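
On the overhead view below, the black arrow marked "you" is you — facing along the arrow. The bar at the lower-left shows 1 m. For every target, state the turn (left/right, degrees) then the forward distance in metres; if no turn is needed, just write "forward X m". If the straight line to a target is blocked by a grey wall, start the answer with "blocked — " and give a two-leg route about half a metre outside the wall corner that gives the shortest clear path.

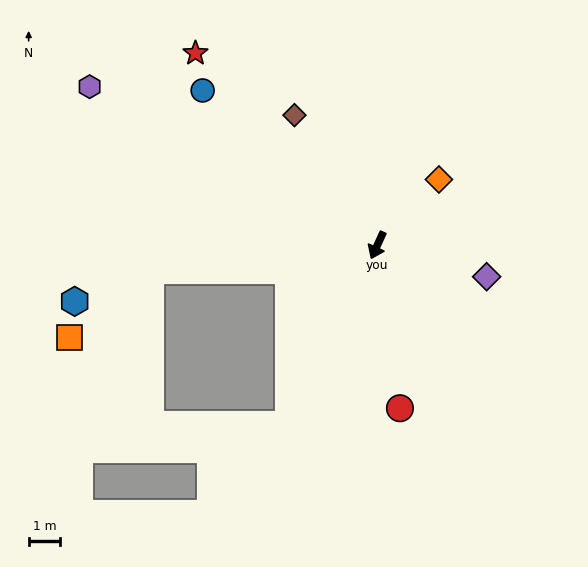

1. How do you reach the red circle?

turn left 32°, forward 5.2 m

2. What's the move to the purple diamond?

turn left 98°, forward 3.6 m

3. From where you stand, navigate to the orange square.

blocked — turn right 59°, forward 7.2 m, then turn left 33°, forward 3.4 m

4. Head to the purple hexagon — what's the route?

turn right 94°, forward 10.4 m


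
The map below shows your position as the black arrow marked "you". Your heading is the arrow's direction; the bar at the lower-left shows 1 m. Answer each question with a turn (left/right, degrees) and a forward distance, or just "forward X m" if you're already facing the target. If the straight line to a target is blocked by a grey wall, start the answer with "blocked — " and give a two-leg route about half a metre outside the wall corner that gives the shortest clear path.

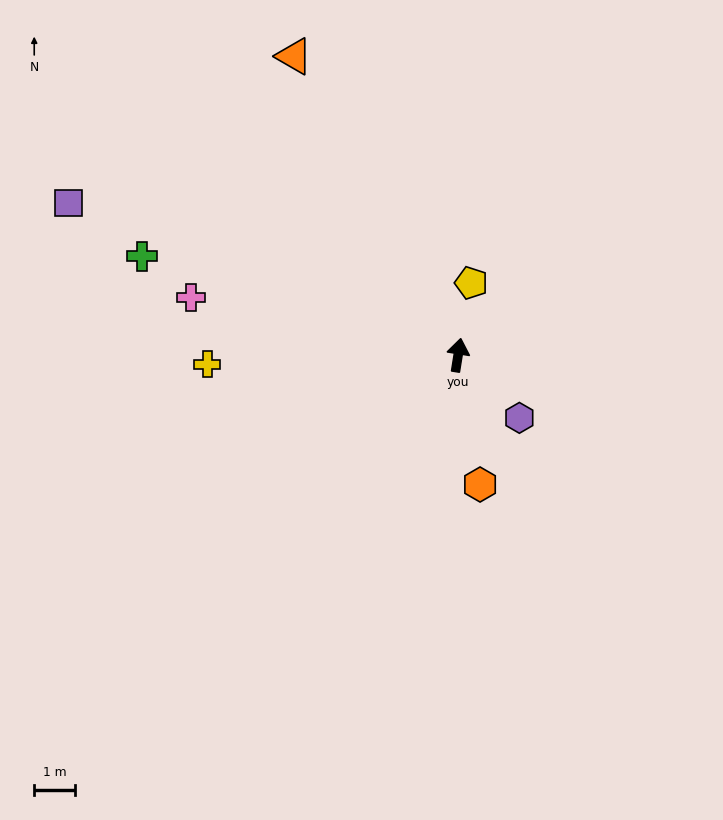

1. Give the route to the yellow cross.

turn left 101°, forward 6.2 m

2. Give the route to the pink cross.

turn left 87°, forward 6.7 m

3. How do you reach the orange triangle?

turn left 38°, forward 8.4 m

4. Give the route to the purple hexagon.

turn right 127°, forward 2.2 m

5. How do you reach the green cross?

turn left 82°, forward 8.1 m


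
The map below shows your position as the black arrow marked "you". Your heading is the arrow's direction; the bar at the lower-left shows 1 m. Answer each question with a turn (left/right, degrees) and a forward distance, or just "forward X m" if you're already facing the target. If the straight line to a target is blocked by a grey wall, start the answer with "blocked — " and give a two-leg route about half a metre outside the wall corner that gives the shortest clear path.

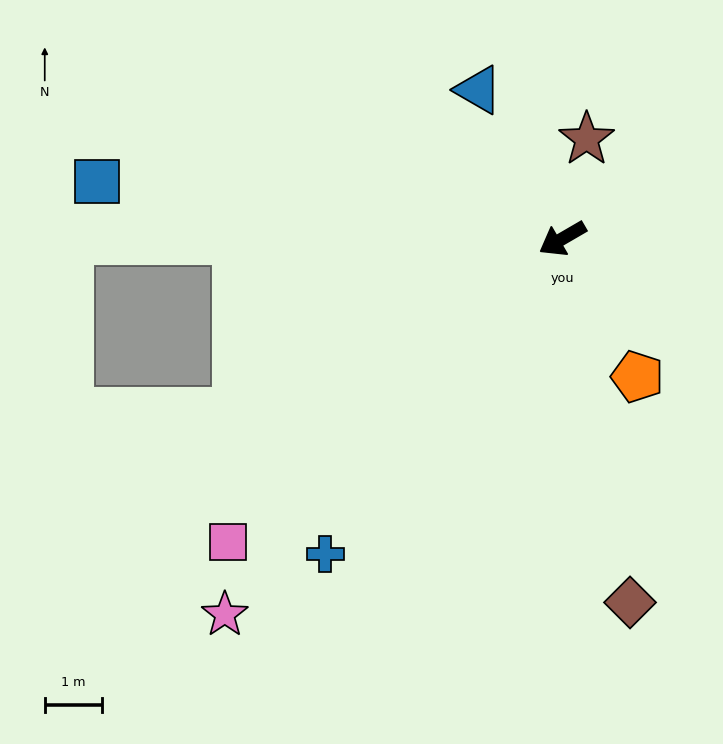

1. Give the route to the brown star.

turn right 134°, forward 1.8 m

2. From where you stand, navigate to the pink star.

turn left 18°, forward 8.8 m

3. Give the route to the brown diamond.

turn left 70°, forward 6.4 m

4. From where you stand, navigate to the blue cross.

turn left 23°, forward 6.9 m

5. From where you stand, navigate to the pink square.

turn left 12°, forward 7.8 m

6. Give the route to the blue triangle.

turn right 91°, forward 3.0 m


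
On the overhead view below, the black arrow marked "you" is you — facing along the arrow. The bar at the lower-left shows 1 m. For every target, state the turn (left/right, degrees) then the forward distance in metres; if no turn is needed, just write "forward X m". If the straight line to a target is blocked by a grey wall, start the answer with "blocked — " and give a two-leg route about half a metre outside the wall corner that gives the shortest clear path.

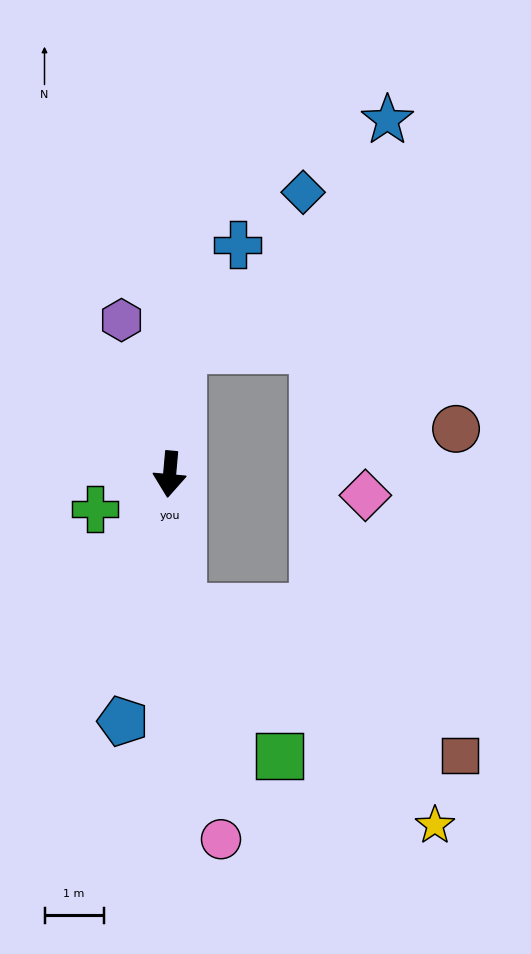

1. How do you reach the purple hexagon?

turn right 158°, forward 2.7 m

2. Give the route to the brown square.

blocked — turn left 10°, forward 2.3 m, then turn left 57°, forward 5.3 m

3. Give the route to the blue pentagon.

turn right 6°, forward 4.2 m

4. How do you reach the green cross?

turn right 60°, forward 1.4 m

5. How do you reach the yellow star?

blocked — turn left 10°, forward 2.3 m, then turn left 45°, forward 5.6 m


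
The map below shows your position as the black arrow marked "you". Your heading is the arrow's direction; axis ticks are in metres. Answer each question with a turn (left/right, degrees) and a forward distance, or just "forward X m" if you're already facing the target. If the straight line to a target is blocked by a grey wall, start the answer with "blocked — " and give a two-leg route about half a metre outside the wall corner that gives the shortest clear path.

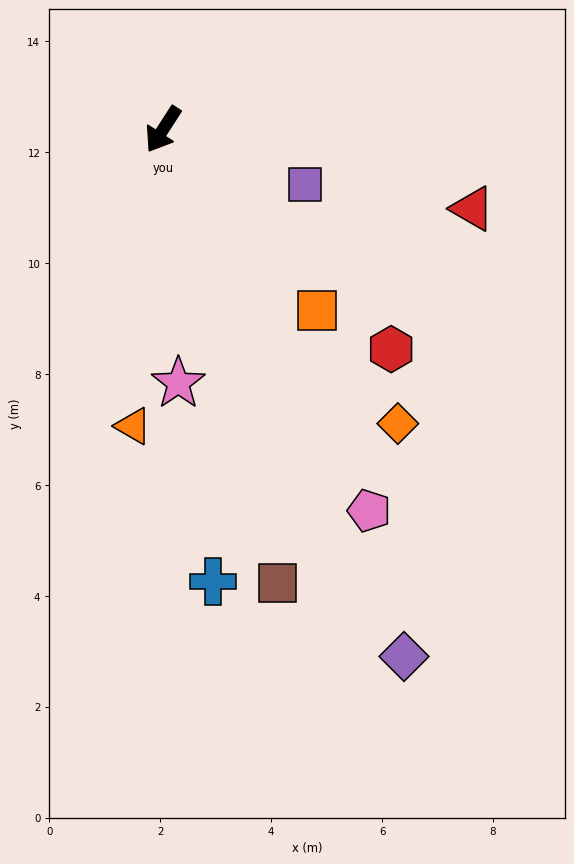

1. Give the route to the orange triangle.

turn left 27°, forward 5.4 m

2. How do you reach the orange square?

turn left 73°, forward 4.3 m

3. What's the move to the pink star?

turn left 36°, forward 4.6 m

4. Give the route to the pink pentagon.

turn left 61°, forward 7.8 m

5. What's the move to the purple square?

turn left 102°, forward 2.7 m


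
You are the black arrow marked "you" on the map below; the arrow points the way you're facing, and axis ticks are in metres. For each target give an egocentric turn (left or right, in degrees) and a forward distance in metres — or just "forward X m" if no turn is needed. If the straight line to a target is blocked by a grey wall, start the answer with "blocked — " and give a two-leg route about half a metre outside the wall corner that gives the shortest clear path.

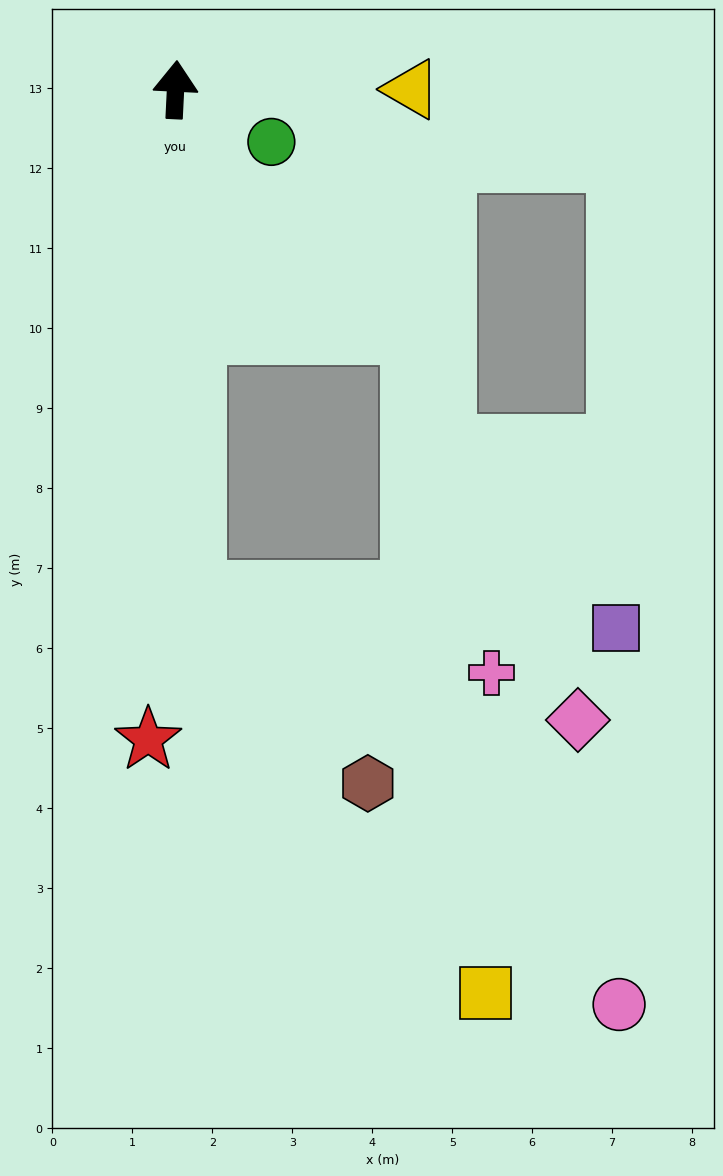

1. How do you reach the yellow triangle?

turn right 87°, forward 2.9 m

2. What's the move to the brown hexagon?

blocked — turn right 175°, forward 6.3 m, then turn left 41°, forward 3.2 m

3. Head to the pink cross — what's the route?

blocked — turn right 175°, forward 6.3 m, then turn left 73°, forward 3.9 m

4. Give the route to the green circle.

turn right 116°, forward 1.4 m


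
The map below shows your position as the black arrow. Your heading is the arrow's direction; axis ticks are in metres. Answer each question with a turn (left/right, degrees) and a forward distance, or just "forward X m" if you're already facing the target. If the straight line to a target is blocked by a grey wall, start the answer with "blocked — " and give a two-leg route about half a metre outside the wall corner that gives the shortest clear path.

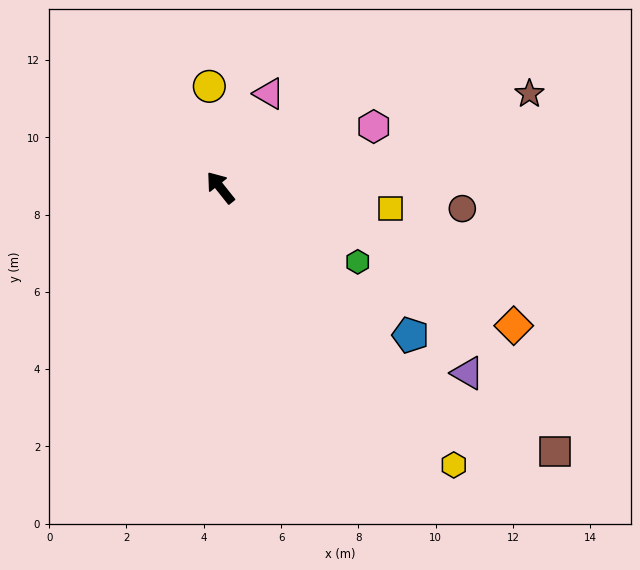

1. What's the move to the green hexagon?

turn right 157°, forward 4.0 m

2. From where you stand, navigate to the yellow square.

turn right 136°, forward 4.4 m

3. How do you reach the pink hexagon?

turn right 107°, forward 4.3 m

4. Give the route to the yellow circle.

turn right 32°, forward 2.6 m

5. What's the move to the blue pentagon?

turn right 166°, forward 6.2 m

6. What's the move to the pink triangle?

turn right 66°, forward 2.7 m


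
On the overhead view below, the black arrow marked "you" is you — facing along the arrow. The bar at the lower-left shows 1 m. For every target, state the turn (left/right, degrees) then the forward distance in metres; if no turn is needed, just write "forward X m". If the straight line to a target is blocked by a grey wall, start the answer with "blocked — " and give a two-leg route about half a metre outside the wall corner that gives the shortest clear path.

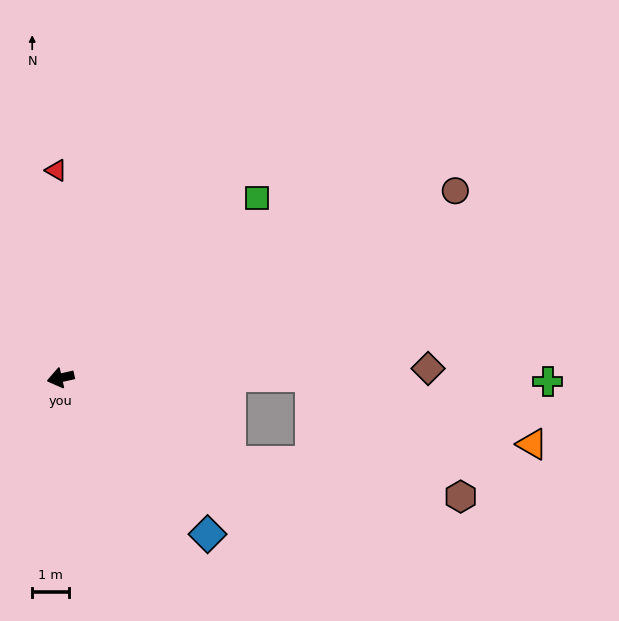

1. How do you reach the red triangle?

turn right 102°, forward 5.7 m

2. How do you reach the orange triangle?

blocked — turn left 167°, forward 6.8 m, then turn right 17°, forward 6.3 m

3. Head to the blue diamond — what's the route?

turn left 120°, forward 5.9 m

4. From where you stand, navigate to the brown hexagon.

blocked — turn left 141°, forward 5.2 m, then turn left 17°, forward 6.4 m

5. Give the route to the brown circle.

turn right 167°, forward 11.9 m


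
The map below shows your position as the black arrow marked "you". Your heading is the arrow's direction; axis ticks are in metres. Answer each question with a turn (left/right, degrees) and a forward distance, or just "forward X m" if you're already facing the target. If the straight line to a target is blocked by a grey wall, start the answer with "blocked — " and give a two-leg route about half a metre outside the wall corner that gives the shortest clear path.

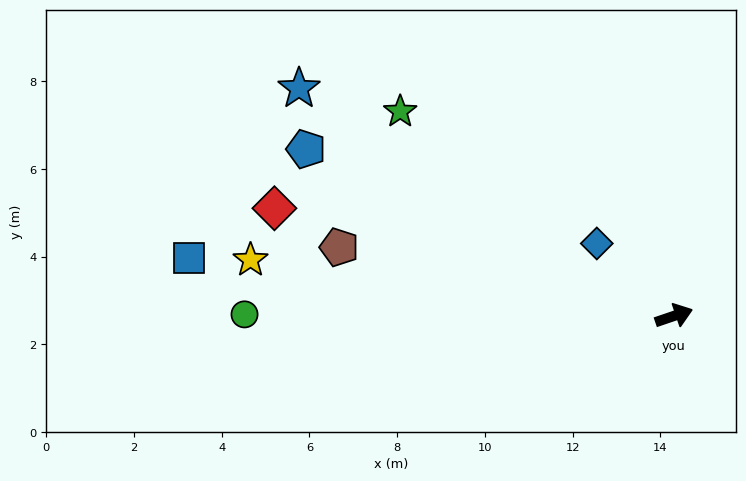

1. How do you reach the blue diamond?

turn left 118°, forward 2.4 m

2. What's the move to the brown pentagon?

turn left 150°, forward 7.8 m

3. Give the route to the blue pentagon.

turn left 137°, forward 9.2 m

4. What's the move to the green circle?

turn left 161°, forward 9.8 m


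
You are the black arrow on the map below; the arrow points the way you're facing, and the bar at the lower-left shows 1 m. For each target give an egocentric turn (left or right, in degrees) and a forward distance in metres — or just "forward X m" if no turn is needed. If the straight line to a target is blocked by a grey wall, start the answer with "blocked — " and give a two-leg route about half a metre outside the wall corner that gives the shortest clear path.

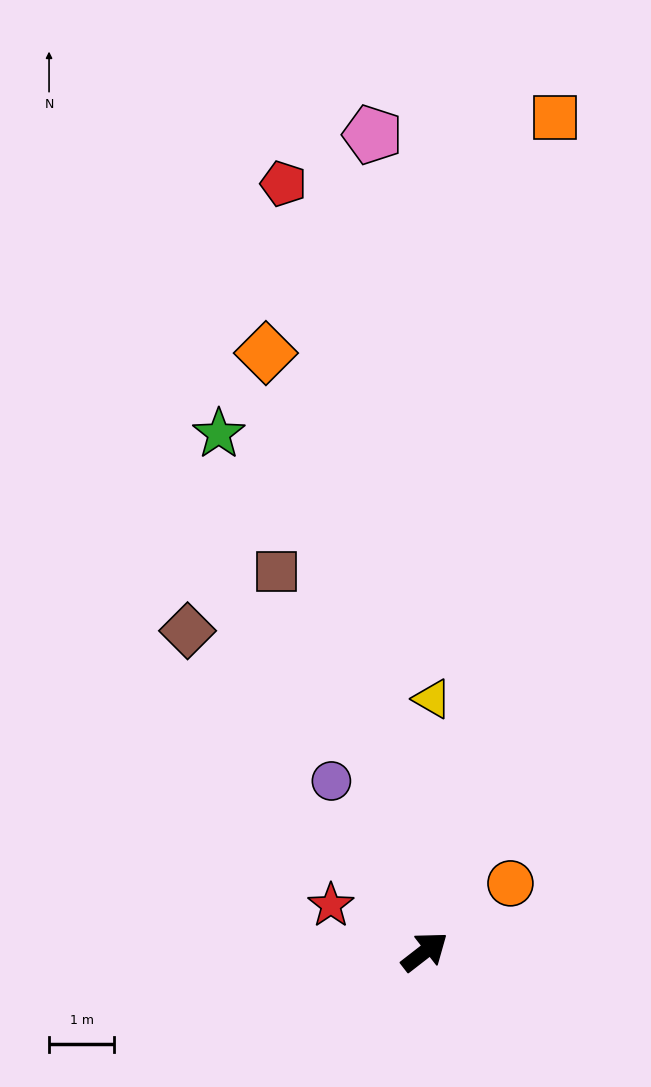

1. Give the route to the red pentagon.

turn left 63°, forward 12.0 m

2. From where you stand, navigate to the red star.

turn left 116°, forward 1.6 m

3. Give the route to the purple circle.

turn left 81°, forward 3.0 m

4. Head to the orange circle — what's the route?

forward 1.7 m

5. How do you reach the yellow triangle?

turn left 50°, forward 3.9 m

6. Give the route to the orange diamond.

turn left 67°, forward 9.5 m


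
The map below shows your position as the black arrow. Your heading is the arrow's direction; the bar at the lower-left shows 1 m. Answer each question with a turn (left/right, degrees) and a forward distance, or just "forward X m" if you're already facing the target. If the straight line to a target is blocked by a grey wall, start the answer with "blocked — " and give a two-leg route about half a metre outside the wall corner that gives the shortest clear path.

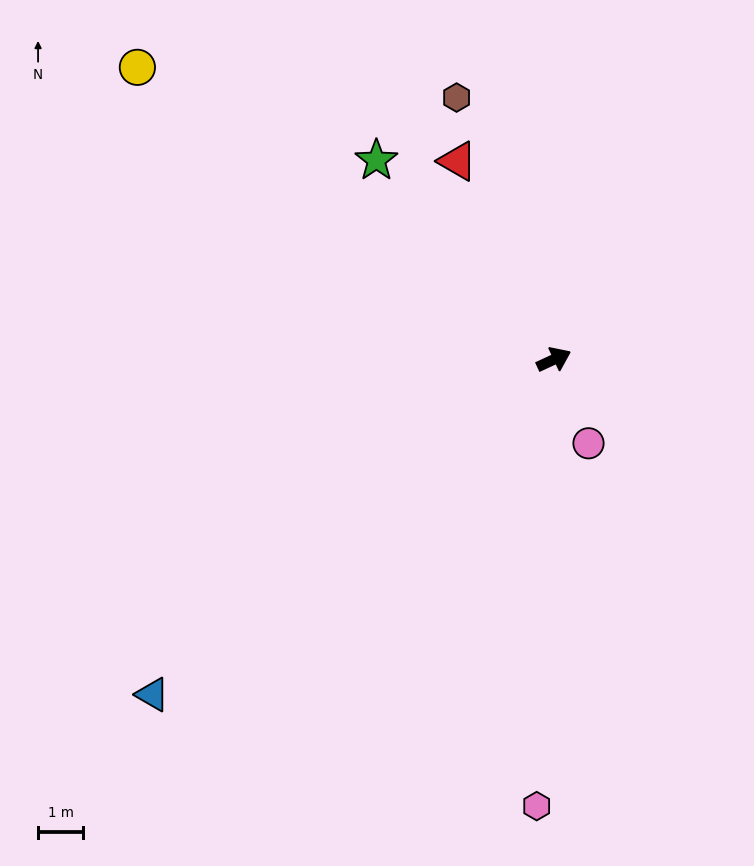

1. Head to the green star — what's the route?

turn left 107°, forward 5.9 m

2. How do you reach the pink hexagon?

turn right 117°, forward 9.8 m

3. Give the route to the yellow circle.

turn left 120°, forward 11.2 m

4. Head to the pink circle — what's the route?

turn right 92°, forward 2.0 m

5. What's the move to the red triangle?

turn left 91°, forward 4.9 m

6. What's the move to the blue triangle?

turn right 165°, forward 11.5 m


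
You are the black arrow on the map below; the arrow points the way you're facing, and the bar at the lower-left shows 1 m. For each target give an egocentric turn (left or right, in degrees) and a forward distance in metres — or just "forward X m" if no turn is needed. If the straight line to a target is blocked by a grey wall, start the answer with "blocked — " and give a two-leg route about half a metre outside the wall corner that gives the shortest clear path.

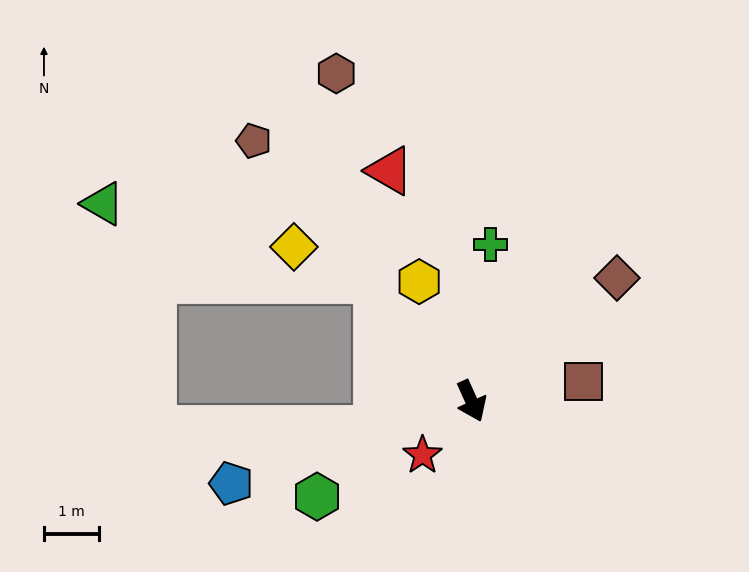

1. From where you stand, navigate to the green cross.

turn left 149°, forward 2.9 m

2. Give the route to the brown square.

turn left 76°, forward 2.1 m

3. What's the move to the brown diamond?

turn left 106°, forward 3.5 m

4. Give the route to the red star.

turn right 66°, forward 1.3 m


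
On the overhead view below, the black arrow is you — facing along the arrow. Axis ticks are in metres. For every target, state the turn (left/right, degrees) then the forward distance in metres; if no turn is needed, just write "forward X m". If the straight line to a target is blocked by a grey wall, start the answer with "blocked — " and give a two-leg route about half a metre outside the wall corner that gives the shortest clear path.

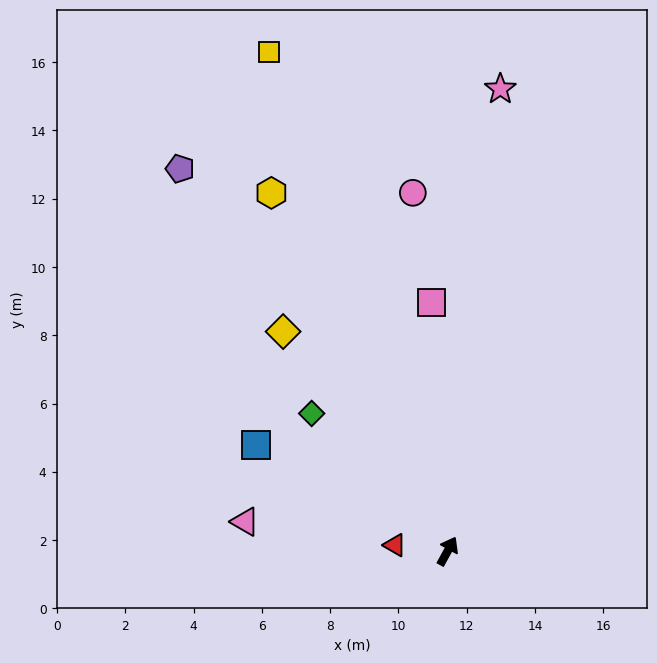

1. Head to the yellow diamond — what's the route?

turn left 66°, forward 8.0 m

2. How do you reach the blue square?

turn left 90°, forward 6.4 m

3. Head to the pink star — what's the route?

turn left 22°, forward 13.6 m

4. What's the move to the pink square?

turn left 33°, forward 7.3 m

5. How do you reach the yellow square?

turn left 48°, forward 15.5 m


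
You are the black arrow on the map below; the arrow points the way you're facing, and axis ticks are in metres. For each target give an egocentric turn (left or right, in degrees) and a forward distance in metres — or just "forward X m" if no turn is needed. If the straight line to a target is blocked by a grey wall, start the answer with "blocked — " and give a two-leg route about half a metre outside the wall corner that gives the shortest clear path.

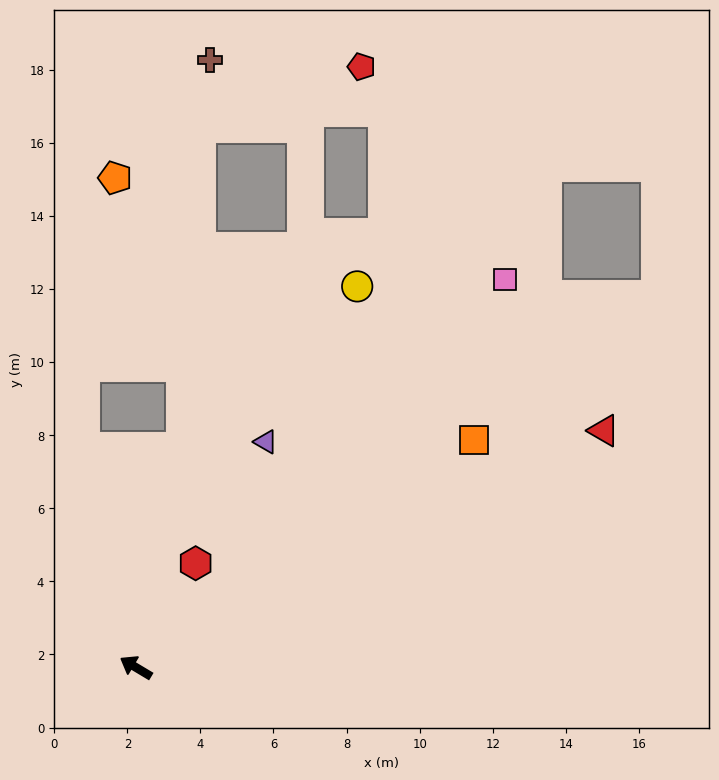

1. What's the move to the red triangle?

turn right 122°, forward 14.4 m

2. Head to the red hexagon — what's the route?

turn right 89°, forward 3.3 m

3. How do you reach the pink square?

turn right 103°, forward 14.7 m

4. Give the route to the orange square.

turn right 115°, forward 11.2 m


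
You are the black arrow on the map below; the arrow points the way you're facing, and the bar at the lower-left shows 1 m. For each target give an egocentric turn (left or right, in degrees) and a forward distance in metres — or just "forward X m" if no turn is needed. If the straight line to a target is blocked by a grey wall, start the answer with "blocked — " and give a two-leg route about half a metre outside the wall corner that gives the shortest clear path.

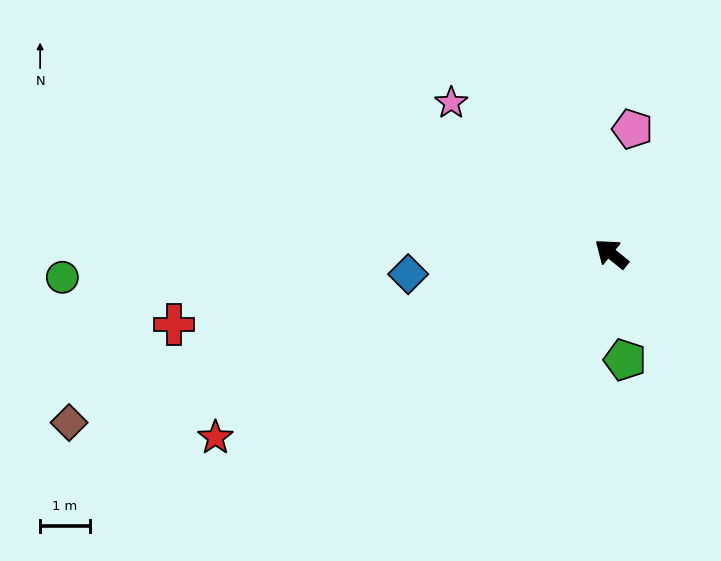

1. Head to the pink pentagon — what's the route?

turn right 61°, forward 2.6 m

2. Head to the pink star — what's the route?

turn right 4°, forward 4.4 m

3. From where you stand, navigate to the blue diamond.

turn left 45°, forward 4.1 m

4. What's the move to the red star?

turn left 64°, forward 8.8 m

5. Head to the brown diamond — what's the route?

turn left 56°, forward 11.5 m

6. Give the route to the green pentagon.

turn left 136°, forward 2.2 m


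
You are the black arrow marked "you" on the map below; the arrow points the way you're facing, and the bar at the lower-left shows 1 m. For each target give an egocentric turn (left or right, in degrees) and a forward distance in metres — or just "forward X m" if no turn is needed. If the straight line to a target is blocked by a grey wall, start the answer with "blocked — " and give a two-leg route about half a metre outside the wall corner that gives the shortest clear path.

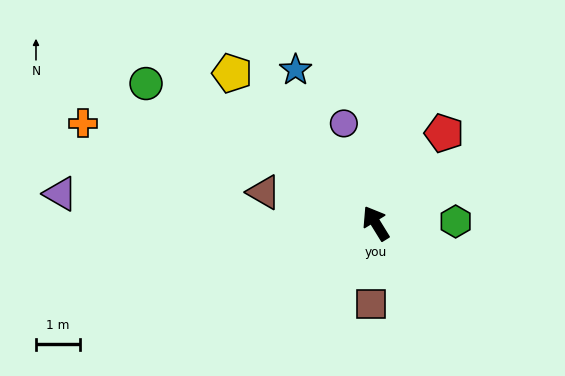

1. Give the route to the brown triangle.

turn left 43°, forward 2.7 m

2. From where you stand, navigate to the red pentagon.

turn right 69°, forward 2.6 m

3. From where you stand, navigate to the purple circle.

turn right 14°, forward 2.4 m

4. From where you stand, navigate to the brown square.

turn left 145°, forward 1.8 m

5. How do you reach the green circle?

turn left 27°, forward 6.1 m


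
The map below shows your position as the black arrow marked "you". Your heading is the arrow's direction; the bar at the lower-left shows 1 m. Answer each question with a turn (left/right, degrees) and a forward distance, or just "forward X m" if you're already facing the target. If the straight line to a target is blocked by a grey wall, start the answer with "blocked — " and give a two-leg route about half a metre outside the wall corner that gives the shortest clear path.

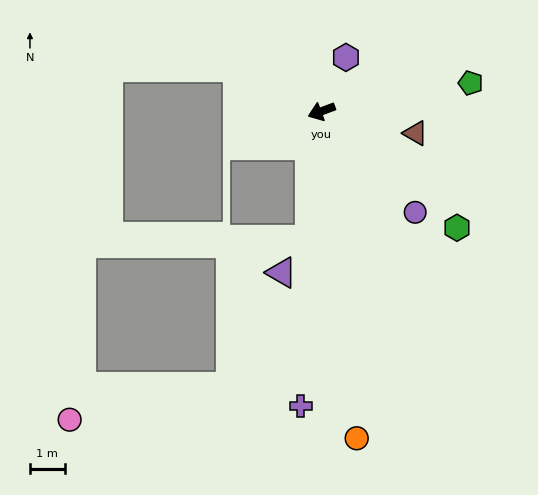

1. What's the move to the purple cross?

turn left 66°, forward 8.5 m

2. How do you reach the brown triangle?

turn left 146°, forward 2.8 m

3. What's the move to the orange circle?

turn left 76°, forward 9.5 m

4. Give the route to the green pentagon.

turn left 170°, forward 4.4 m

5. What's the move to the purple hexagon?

turn right 135°, forward 1.7 m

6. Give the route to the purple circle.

turn left 112°, forward 4.0 m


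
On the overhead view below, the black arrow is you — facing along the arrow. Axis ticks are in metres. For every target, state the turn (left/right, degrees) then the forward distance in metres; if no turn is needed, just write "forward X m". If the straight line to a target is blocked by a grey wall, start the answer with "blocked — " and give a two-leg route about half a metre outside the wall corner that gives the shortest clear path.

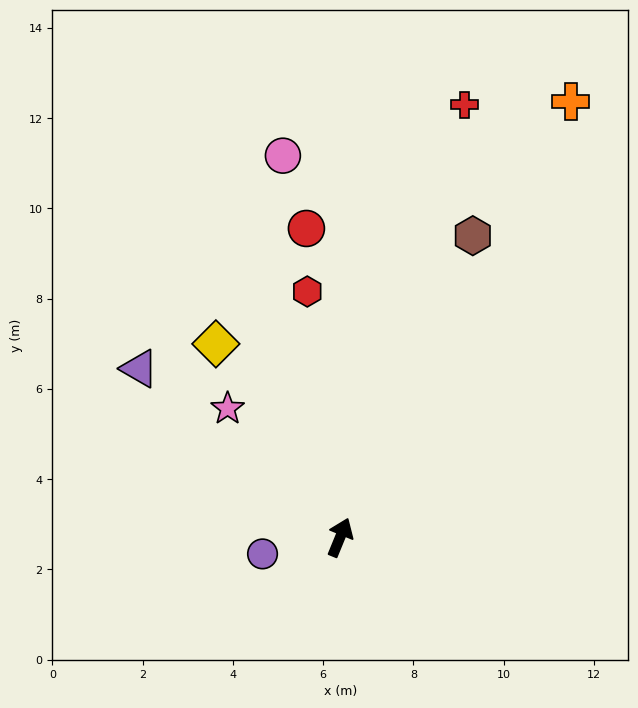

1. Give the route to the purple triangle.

turn left 72°, forward 5.8 m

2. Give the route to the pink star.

turn left 63°, forward 3.8 m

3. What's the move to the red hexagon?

turn left 30°, forward 5.5 m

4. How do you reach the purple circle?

turn left 124°, forward 1.8 m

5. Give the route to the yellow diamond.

turn left 55°, forward 5.1 m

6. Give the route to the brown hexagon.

forward 7.3 m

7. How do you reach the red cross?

turn left 6°, forward 10.0 m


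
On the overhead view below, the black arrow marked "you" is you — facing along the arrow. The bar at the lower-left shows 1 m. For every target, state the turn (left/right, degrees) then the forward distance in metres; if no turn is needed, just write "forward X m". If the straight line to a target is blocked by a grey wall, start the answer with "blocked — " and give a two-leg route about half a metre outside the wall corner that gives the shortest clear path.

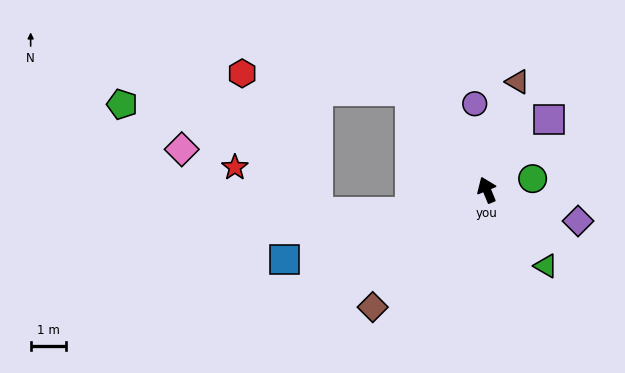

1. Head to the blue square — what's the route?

turn left 86°, forward 6.1 m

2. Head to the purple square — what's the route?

turn right 64°, forward 2.7 m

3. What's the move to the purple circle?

turn right 14°, forward 2.5 m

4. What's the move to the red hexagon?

blocked — turn left 15°, forward 3.5 m, then turn left 47°, forward 4.8 m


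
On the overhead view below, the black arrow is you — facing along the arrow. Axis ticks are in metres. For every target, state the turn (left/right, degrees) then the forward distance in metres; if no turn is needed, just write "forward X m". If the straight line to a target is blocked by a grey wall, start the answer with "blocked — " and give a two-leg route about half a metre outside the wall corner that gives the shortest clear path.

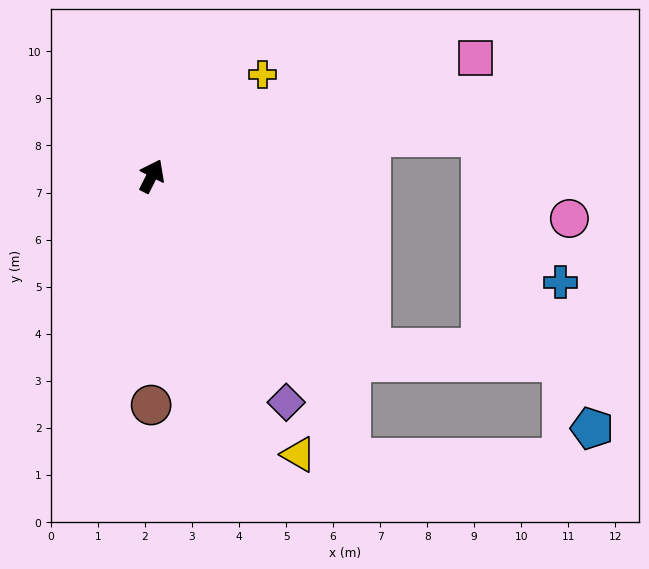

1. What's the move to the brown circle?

turn right 153°, forward 4.9 m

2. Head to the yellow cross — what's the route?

turn right 20°, forward 3.2 m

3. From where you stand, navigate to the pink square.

turn right 43°, forward 7.3 m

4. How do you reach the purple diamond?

turn right 122°, forward 5.6 m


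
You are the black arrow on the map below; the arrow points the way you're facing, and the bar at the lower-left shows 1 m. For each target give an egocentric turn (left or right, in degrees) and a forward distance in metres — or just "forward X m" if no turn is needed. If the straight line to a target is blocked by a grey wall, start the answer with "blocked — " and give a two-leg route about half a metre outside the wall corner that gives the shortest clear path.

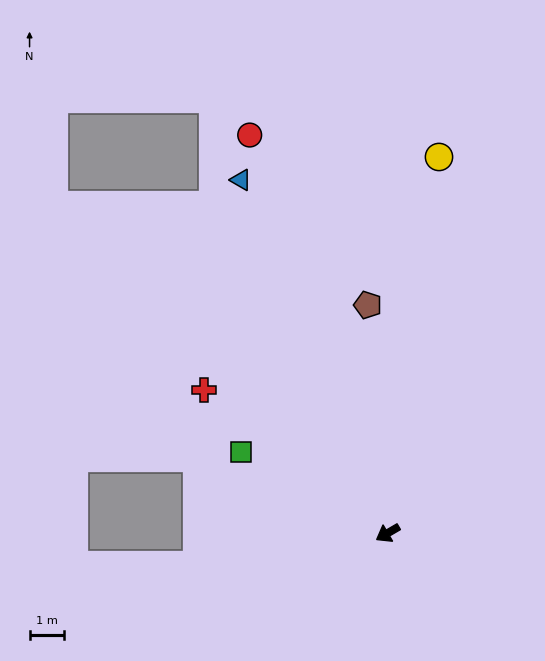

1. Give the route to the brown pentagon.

turn right 115°, forward 6.7 m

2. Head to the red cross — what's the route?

turn right 68°, forward 6.8 m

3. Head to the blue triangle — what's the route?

turn right 98°, forward 11.2 m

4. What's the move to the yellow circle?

turn right 128°, forward 11.1 m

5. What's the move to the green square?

turn right 59°, forward 4.9 m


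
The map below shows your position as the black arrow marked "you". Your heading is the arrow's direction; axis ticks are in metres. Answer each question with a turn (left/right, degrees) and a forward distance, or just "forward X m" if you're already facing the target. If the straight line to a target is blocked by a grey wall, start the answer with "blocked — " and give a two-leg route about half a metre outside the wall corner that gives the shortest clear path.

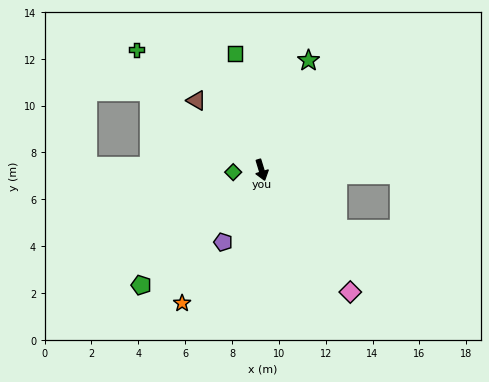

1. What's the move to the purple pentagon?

turn right 45°, forward 3.5 m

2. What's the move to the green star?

turn left 140°, forward 5.1 m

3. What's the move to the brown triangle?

turn right 154°, forward 4.1 m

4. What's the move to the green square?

turn left 176°, forward 5.1 m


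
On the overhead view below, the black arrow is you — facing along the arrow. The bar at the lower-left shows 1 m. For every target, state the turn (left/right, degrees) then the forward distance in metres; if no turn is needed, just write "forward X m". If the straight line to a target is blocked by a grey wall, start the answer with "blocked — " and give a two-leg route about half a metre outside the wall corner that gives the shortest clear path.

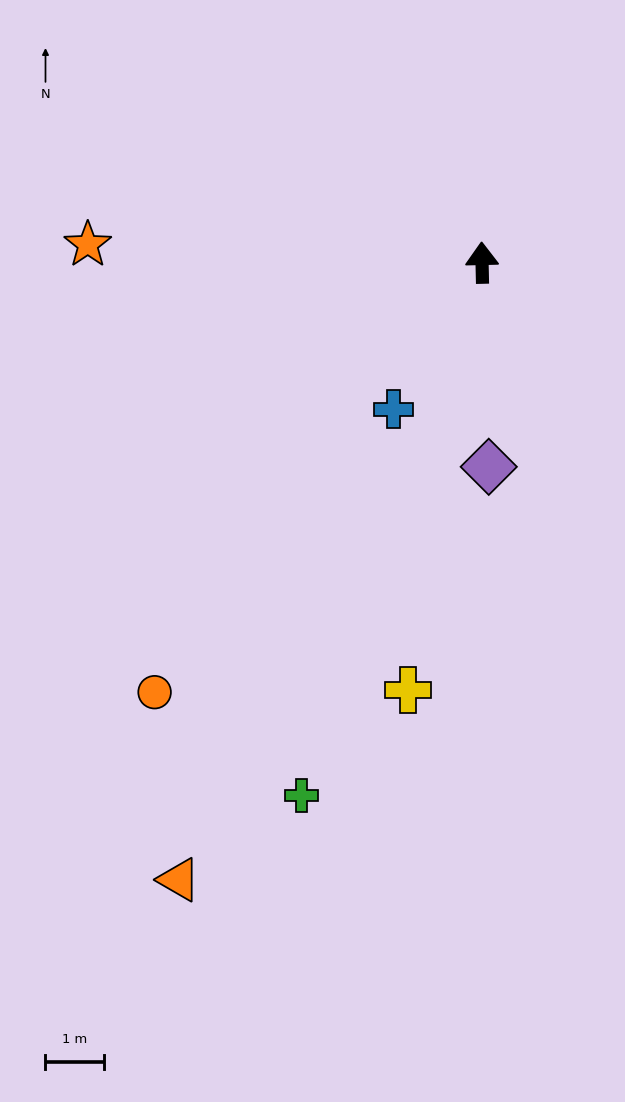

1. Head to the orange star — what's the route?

turn left 86°, forward 6.7 m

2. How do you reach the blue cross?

turn left 148°, forward 2.9 m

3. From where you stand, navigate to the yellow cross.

turn left 169°, forward 7.4 m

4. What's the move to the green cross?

turn left 160°, forward 9.6 m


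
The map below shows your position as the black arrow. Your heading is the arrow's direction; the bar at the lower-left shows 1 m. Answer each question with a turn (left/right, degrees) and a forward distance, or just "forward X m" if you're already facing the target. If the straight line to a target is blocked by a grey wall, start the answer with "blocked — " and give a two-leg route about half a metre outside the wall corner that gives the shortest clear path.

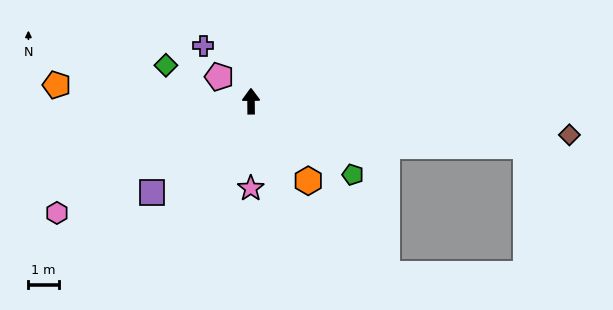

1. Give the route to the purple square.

turn left 132°, forward 4.4 m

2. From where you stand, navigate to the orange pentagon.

turn left 85°, forward 6.4 m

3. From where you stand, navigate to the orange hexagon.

turn right 145°, forward 3.2 m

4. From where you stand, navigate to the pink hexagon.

turn left 119°, forward 7.4 m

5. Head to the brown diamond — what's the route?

turn right 97°, forward 10.5 m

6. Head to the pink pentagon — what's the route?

turn left 52°, forward 1.3 m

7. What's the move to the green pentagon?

turn right 126°, forward 4.1 m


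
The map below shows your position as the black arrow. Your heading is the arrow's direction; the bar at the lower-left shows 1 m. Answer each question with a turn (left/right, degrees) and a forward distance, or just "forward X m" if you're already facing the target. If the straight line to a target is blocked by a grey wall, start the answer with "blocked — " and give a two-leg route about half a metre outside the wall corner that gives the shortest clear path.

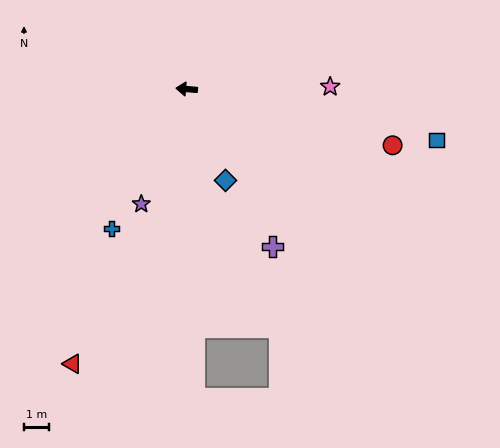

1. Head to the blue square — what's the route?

turn left 173°, forward 10.1 m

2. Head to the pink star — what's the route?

turn right 174°, forward 5.7 m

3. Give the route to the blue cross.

turn left 66°, forward 6.3 m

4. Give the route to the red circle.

turn left 169°, forward 8.5 m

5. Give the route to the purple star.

turn left 73°, forward 4.9 m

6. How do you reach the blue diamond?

turn left 118°, forward 3.9 m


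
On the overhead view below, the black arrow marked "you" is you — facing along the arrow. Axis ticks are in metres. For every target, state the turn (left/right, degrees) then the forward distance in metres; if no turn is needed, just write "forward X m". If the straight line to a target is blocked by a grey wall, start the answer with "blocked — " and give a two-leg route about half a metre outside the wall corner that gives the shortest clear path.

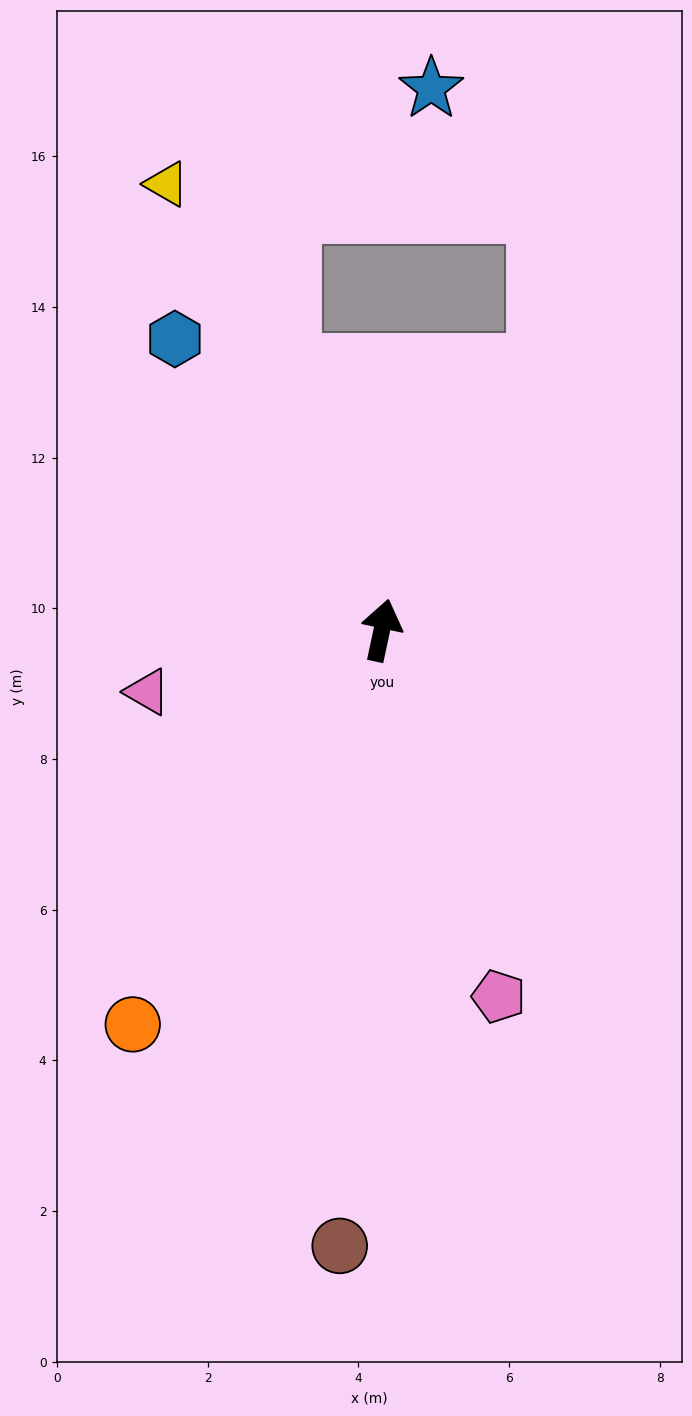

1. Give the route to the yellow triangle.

turn left 38°, forward 6.6 m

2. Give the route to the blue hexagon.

turn left 47°, forward 4.7 m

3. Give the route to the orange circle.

turn left 160°, forward 6.2 m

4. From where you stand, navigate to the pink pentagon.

turn right 150°, forward 5.1 m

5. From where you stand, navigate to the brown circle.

turn right 172°, forward 8.2 m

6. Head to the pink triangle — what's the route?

turn left 117°, forward 3.2 m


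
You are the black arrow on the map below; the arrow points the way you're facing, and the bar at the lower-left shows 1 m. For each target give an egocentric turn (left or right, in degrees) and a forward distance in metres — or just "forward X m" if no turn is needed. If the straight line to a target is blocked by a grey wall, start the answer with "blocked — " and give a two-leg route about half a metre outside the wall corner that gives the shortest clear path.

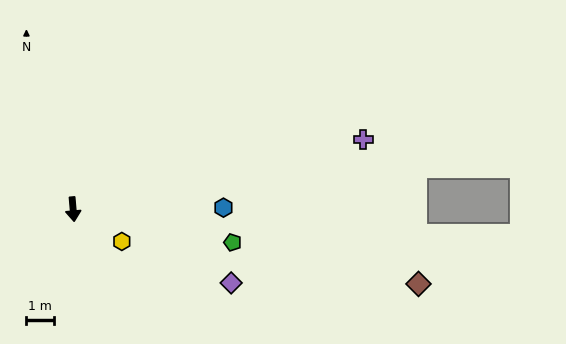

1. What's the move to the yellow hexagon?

turn left 52°, forward 2.1 m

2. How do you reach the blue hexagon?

turn left 86°, forward 5.4 m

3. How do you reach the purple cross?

turn left 99°, forward 10.8 m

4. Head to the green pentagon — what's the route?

turn left 73°, forward 5.9 m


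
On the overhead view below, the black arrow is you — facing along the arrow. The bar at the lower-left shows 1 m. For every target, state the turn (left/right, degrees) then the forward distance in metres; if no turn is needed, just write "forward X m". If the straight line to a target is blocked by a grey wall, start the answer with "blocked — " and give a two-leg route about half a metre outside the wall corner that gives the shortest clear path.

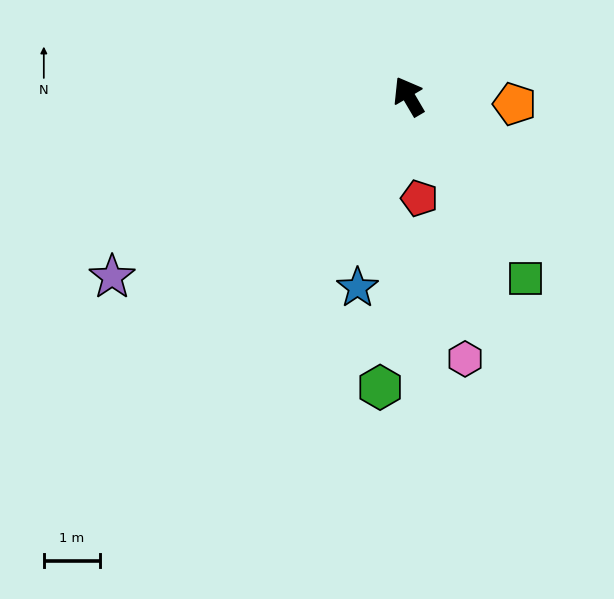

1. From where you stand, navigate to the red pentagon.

turn left 156°, forward 1.8 m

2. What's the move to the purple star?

turn left 91°, forward 6.2 m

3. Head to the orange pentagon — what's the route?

turn right 125°, forward 1.9 m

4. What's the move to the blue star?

turn left 135°, forward 3.6 m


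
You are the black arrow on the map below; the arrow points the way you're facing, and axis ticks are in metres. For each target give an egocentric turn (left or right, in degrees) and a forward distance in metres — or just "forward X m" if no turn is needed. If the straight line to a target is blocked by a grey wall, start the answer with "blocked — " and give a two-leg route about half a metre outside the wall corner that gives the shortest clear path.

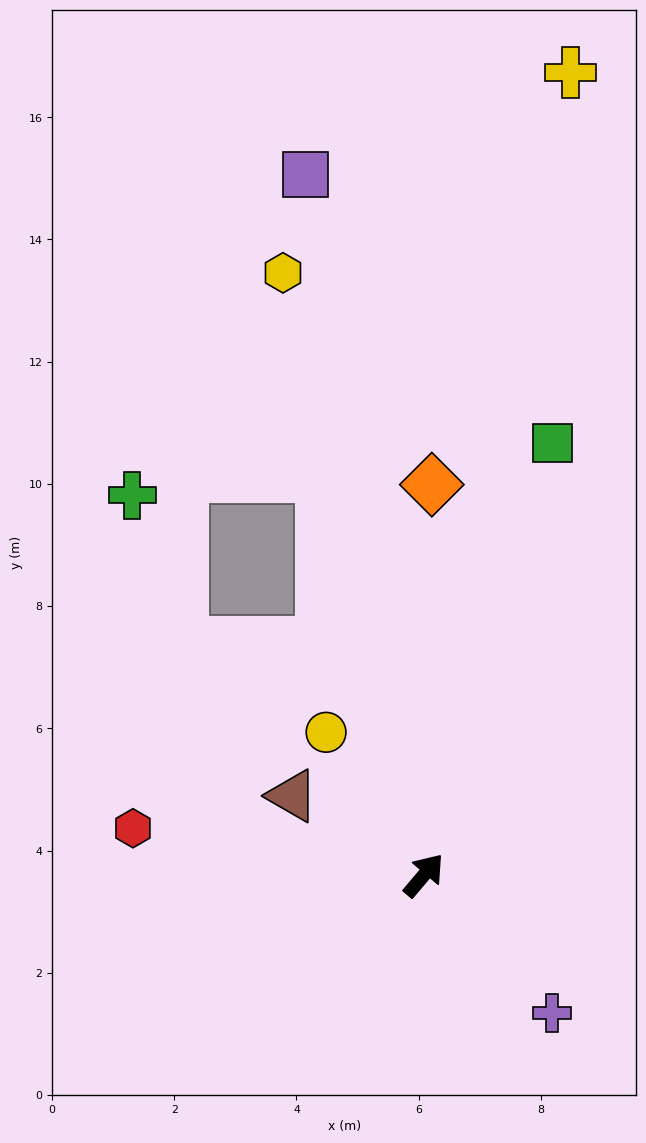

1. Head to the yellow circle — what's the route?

turn left 75°, forward 2.8 m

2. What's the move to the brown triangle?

turn left 99°, forward 2.5 m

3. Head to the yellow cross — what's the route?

turn left 30°, forward 13.3 m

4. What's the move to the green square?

turn left 24°, forward 7.4 m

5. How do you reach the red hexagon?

turn left 121°, forward 4.8 m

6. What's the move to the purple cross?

turn right 97°, forward 3.1 m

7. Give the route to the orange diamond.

turn left 39°, forward 6.4 m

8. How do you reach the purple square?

turn left 50°, forward 11.6 m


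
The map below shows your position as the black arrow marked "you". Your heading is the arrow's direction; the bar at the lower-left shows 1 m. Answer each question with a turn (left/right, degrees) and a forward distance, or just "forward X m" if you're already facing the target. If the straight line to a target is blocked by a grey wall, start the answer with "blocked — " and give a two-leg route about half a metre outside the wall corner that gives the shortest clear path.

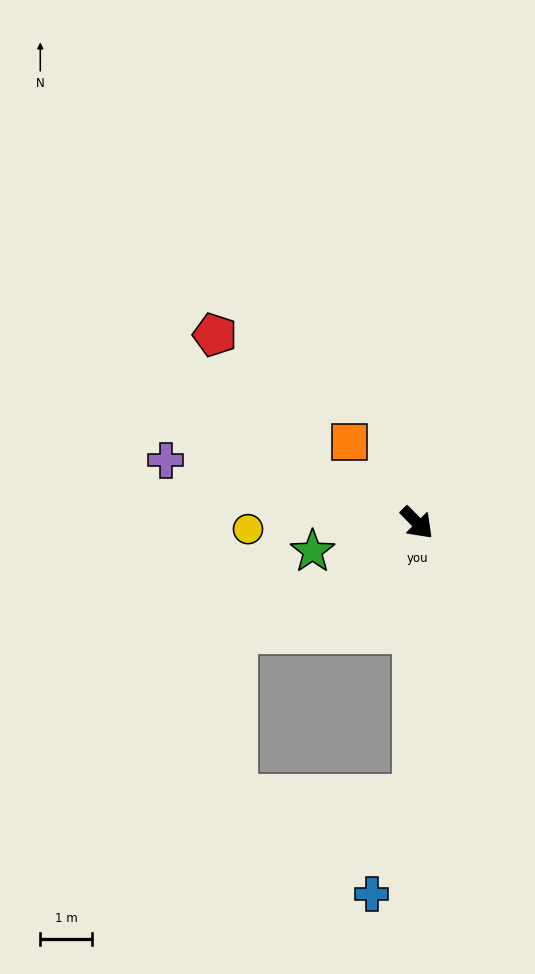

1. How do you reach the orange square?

turn left 175°, forward 2.0 m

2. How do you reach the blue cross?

blocked — turn right 45°, forward 5.3 m, then turn right 23°, forward 2.1 m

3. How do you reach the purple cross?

turn right 149°, forward 5.0 m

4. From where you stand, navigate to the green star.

turn right 119°, forward 2.1 m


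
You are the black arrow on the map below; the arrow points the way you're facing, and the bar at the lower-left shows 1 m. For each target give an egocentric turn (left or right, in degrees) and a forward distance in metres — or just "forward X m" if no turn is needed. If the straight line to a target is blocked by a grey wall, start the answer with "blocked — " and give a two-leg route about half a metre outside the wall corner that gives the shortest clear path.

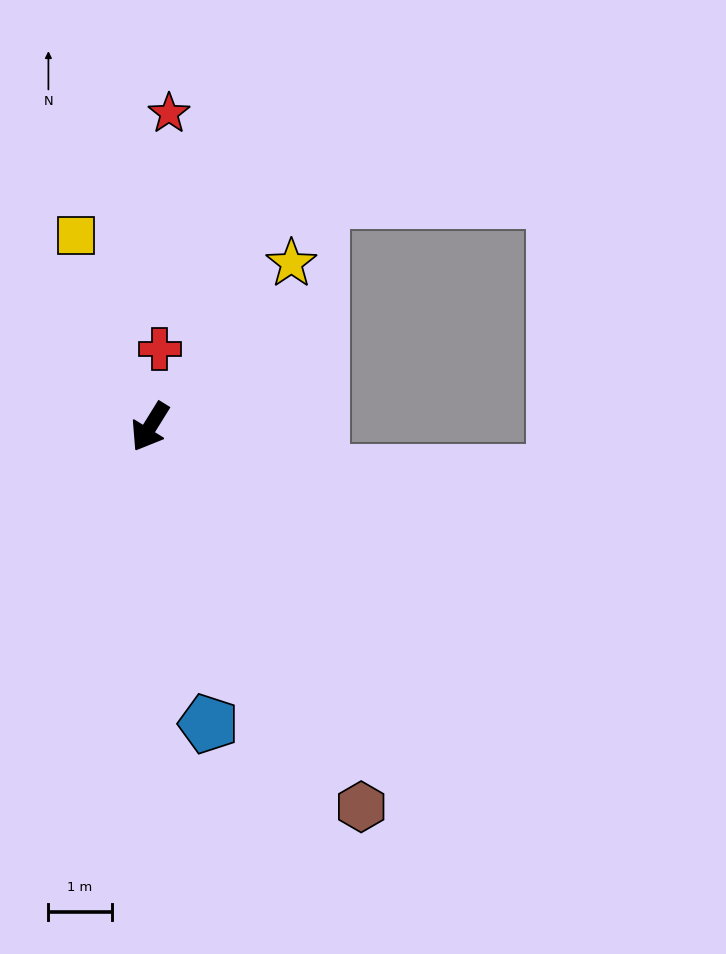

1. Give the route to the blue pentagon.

turn left 43°, forward 4.8 m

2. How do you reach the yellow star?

turn left 171°, forward 3.4 m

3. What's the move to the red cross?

turn right 155°, forward 1.2 m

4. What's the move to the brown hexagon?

turn left 61°, forward 6.9 m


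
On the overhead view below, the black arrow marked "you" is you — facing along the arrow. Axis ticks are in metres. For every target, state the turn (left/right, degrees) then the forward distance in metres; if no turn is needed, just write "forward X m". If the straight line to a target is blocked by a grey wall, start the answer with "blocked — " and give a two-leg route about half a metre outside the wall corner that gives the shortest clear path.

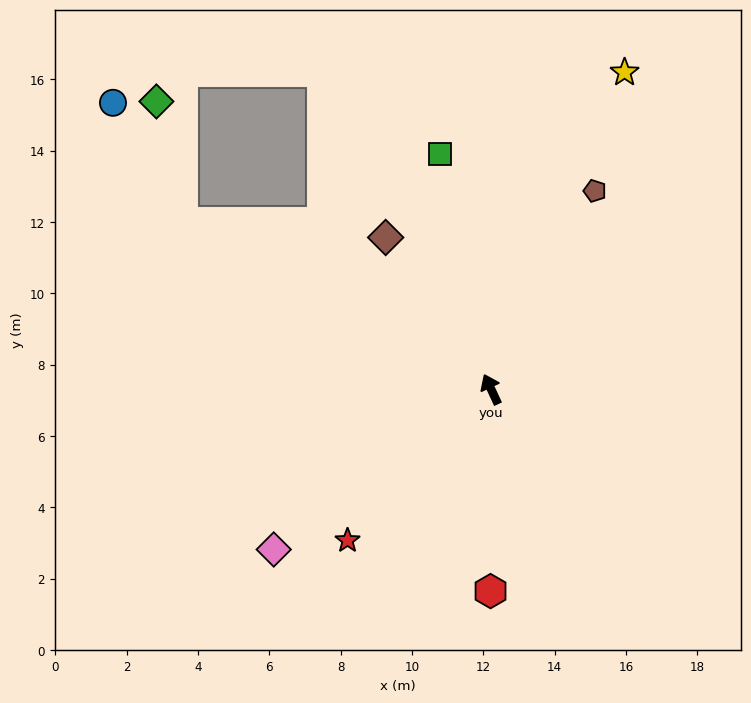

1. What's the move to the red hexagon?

turn left 155°, forward 5.7 m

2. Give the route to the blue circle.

blocked — turn left 37°, forward 9.8 m, then turn right 32°, forward 3.9 m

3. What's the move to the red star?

turn left 112°, forward 5.8 m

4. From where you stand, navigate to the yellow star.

turn right 48°, forward 9.6 m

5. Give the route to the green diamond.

blocked — turn left 37°, forward 9.8 m, then turn right 50°, forward 3.5 m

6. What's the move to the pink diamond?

turn left 101°, forward 7.6 m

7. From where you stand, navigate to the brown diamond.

turn left 10°, forward 5.2 m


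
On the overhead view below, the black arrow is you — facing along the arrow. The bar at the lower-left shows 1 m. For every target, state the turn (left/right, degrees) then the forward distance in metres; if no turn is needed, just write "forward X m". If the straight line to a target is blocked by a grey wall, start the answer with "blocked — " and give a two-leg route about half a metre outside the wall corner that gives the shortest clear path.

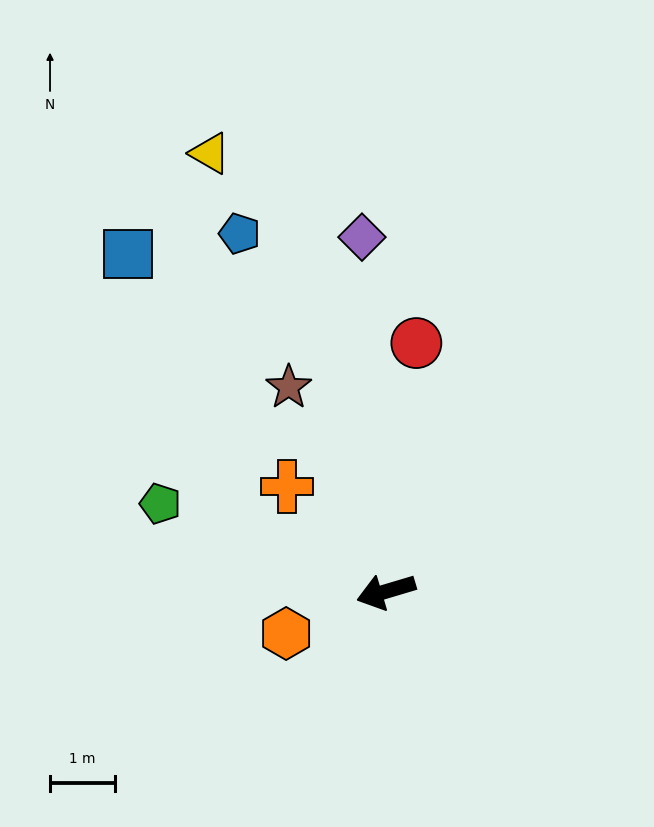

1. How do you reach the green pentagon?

turn right 38°, forward 3.7 m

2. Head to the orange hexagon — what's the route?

turn left 6°, forward 1.7 m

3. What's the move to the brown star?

turn right 81°, forward 3.5 m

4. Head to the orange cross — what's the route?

turn right 63°, forward 2.2 m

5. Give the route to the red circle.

turn right 114°, forward 3.8 m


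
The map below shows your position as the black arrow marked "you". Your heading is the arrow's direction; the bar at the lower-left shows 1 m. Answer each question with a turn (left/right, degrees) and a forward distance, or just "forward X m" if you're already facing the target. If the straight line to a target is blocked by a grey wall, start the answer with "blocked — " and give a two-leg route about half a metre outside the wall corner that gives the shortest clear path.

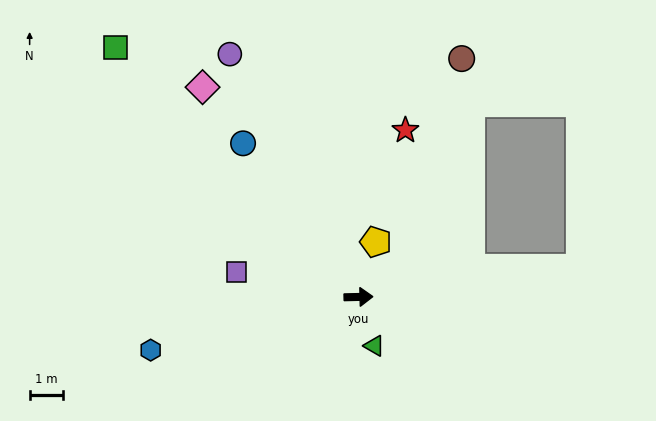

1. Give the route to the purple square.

turn left 167°, forward 3.7 m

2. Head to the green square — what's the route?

turn left 133°, forward 10.3 m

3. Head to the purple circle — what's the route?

turn left 117°, forward 8.1 m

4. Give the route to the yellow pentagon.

turn left 71°, forward 1.7 m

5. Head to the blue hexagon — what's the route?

turn right 167°, forward 6.3 m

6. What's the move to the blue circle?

turn left 126°, forward 5.7 m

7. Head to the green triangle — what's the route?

turn right 73°, forward 1.5 m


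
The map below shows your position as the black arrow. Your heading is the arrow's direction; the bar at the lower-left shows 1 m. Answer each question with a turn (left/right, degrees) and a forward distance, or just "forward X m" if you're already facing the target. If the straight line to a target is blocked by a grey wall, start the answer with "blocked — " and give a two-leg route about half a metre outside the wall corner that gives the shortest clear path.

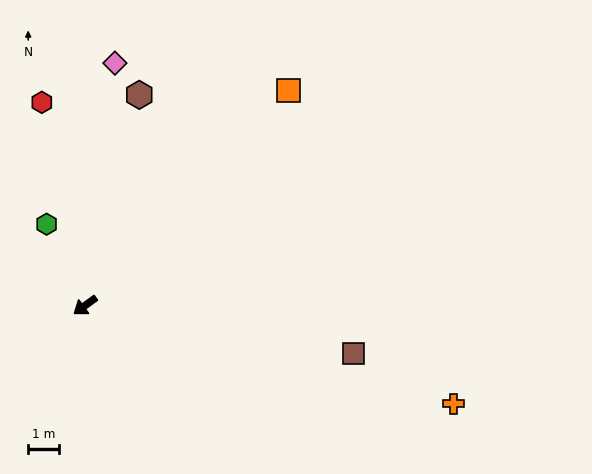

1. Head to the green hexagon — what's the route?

turn right 101°, forward 2.9 m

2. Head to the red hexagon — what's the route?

turn right 114°, forward 6.7 m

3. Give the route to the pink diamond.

turn right 133°, forward 7.9 m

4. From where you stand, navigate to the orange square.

turn right 170°, forward 9.6 m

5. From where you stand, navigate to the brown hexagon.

turn right 141°, forward 7.1 m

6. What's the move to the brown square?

turn left 134°, forward 8.8 m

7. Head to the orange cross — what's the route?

turn left 129°, forward 12.4 m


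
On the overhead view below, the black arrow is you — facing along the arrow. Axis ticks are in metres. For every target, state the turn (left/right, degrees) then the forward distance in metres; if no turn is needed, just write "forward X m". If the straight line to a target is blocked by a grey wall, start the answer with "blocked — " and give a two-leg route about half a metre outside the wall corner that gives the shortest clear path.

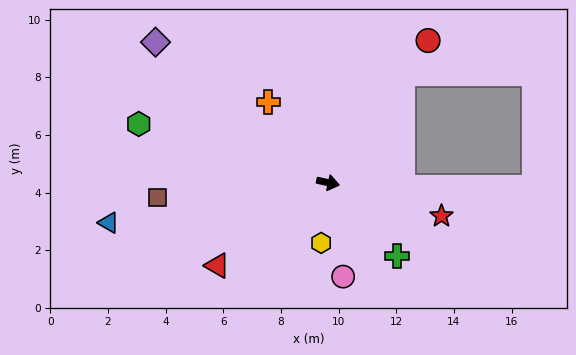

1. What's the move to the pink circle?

turn right 68°, forward 3.3 m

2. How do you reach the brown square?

turn right 163°, forward 5.9 m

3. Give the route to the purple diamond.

turn left 153°, forward 7.7 m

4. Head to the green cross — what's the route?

turn right 34°, forward 3.5 m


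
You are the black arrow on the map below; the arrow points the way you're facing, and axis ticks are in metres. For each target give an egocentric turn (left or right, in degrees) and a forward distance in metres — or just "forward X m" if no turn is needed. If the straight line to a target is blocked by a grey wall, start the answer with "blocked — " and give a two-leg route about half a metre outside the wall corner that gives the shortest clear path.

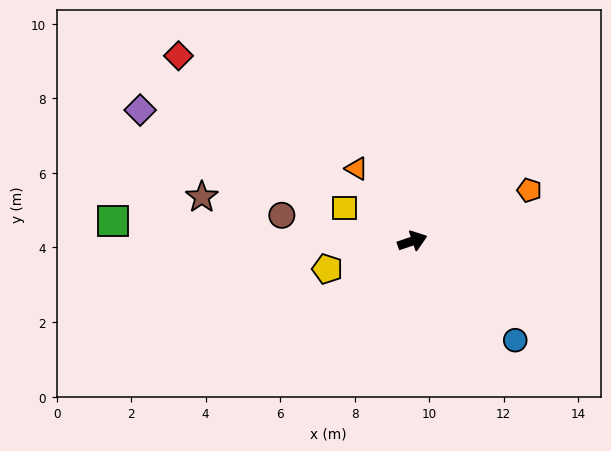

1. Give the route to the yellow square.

turn left 135°, forward 2.0 m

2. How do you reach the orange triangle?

turn left 109°, forward 2.5 m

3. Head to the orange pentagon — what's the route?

turn left 5°, forward 3.4 m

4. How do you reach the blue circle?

turn right 63°, forward 3.8 m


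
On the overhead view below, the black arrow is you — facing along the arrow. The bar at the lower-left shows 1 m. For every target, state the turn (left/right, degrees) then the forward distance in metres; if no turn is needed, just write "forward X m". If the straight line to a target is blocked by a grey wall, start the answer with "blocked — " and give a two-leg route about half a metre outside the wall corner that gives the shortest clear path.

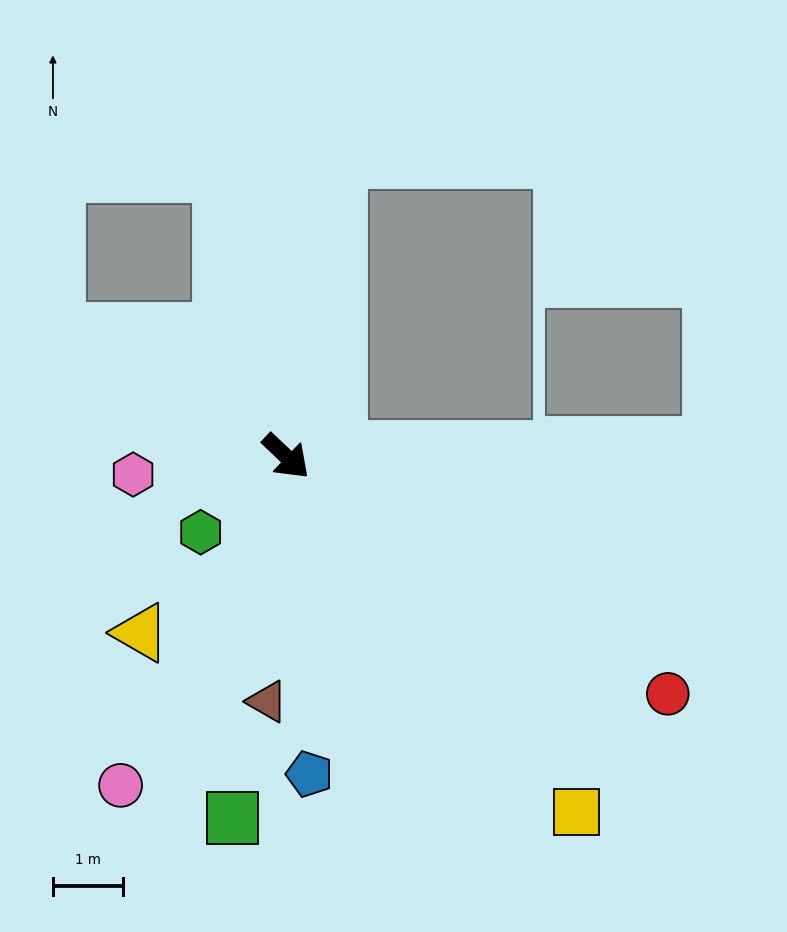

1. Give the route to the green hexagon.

turn right 95°, forward 1.6 m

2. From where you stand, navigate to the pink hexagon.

turn right 130°, forward 2.2 m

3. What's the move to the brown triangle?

turn right 51°, forward 3.5 m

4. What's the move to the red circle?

turn left 12°, forward 6.4 m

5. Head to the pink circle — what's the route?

turn right 73°, forward 5.3 m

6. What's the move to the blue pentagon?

turn right 42°, forward 4.5 m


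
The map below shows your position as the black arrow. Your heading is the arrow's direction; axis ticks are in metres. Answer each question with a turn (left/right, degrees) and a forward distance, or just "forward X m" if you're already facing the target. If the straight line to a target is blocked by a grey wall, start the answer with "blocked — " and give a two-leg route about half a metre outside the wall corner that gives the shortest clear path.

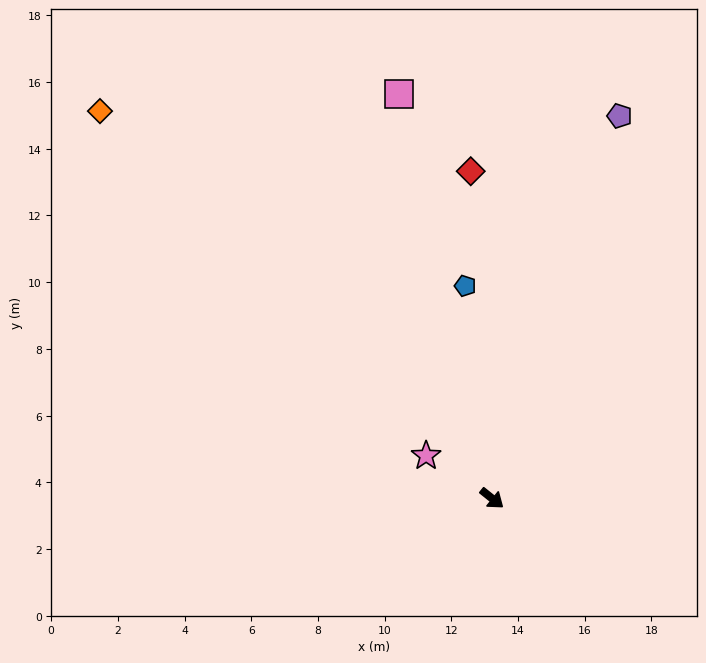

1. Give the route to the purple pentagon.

turn left 110°, forward 12.1 m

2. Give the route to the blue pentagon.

turn left 136°, forward 6.4 m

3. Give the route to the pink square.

turn left 142°, forward 12.4 m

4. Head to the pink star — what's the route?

turn right 174°, forward 2.4 m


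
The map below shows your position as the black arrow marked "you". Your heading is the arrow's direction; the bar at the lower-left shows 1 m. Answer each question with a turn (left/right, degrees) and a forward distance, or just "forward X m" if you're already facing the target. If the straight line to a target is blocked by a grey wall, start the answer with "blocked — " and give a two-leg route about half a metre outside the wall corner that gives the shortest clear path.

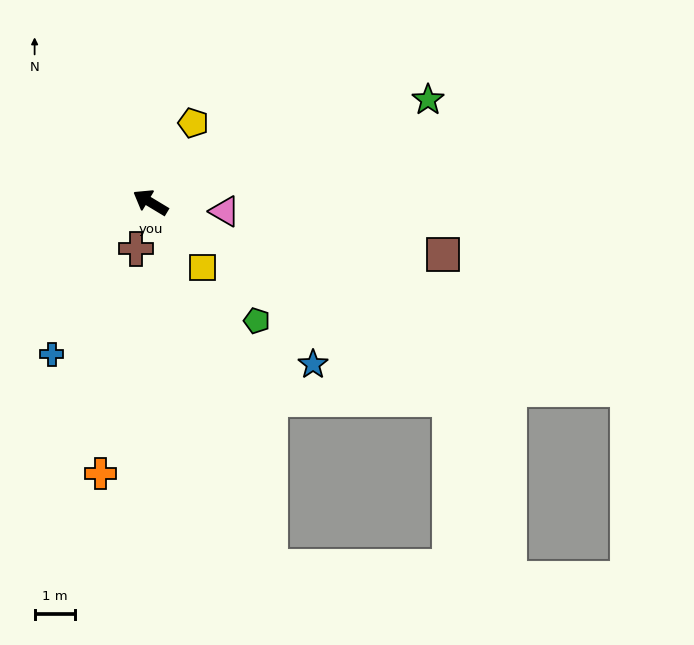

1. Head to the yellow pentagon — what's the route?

turn right 87°, forward 2.3 m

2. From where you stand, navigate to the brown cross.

turn left 103°, forward 1.2 m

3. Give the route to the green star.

turn right 129°, forward 7.4 m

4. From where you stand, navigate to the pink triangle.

turn right 156°, forward 1.9 m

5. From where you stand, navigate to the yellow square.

turn left 160°, forward 2.1 m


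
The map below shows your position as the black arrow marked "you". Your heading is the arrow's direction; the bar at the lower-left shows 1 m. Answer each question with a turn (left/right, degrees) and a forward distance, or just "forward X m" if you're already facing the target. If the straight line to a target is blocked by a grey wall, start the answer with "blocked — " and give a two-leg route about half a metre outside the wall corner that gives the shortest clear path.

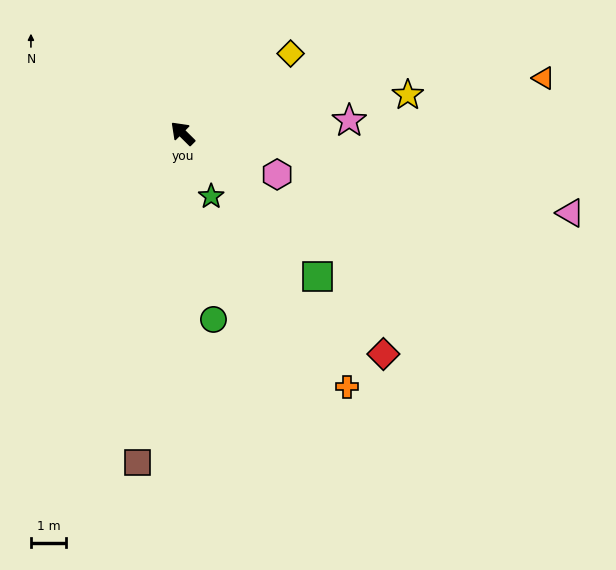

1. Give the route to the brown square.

turn left 127°, forward 9.4 m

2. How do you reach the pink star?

turn right 131°, forward 4.7 m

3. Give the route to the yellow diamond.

turn right 99°, forward 3.8 m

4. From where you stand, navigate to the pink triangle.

turn right 147°, forward 11.2 m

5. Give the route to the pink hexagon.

turn right 159°, forward 2.9 m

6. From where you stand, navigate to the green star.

turn left 159°, forward 2.0 m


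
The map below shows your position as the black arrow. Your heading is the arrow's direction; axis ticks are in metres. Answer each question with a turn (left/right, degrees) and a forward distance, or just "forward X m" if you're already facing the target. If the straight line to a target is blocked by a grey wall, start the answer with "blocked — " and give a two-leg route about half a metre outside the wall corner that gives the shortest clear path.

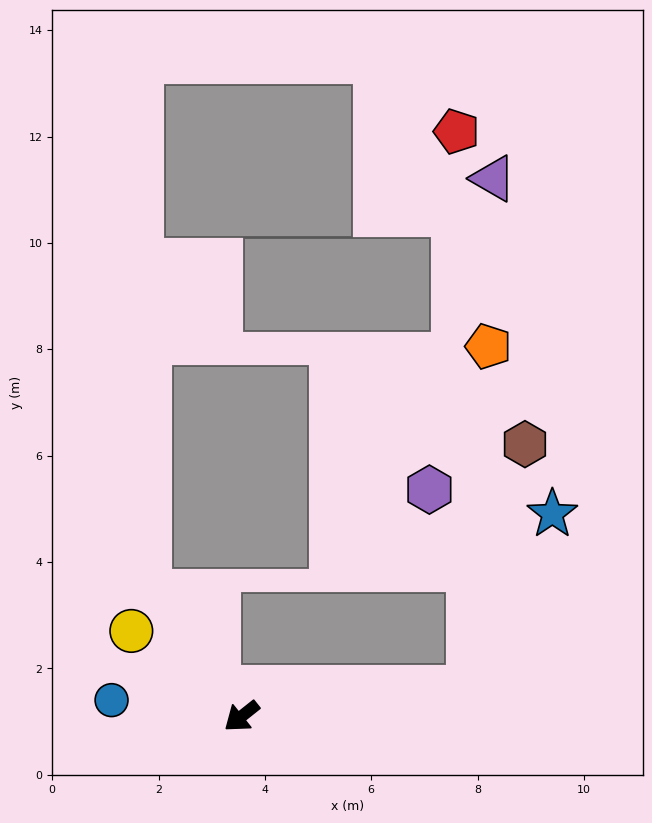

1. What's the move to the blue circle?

turn right 46°, forward 2.5 m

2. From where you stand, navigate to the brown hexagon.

blocked — turn left 149°, forward 4.3 m, then turn left 70°, forward 4.7 m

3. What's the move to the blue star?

blocked — turn left 149°, forward 4.3 m, then turn left 57°, forward 3.6 m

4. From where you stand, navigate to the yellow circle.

turn right 76°, forward 2.6 m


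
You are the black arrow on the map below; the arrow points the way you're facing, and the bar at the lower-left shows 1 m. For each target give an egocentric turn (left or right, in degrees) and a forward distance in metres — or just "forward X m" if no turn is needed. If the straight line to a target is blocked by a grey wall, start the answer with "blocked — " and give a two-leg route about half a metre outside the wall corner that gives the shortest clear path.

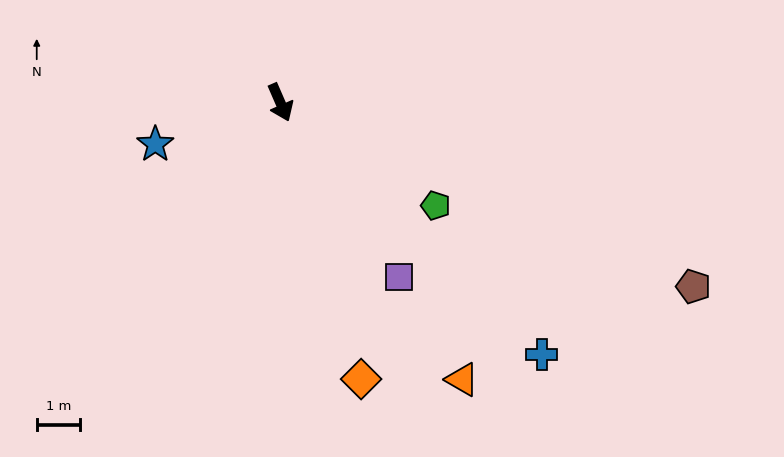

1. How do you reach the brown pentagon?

turn left 43°, forward 10.3 m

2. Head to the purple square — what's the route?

turn left 11°, forward 4.8 m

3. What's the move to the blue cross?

turn left 23°, forward 8.3 m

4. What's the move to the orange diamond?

turn right 7°, forward 6.6 m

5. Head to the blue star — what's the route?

turn right 95°, forward 3.0 m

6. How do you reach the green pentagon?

turn left 33°, forward 4.3 m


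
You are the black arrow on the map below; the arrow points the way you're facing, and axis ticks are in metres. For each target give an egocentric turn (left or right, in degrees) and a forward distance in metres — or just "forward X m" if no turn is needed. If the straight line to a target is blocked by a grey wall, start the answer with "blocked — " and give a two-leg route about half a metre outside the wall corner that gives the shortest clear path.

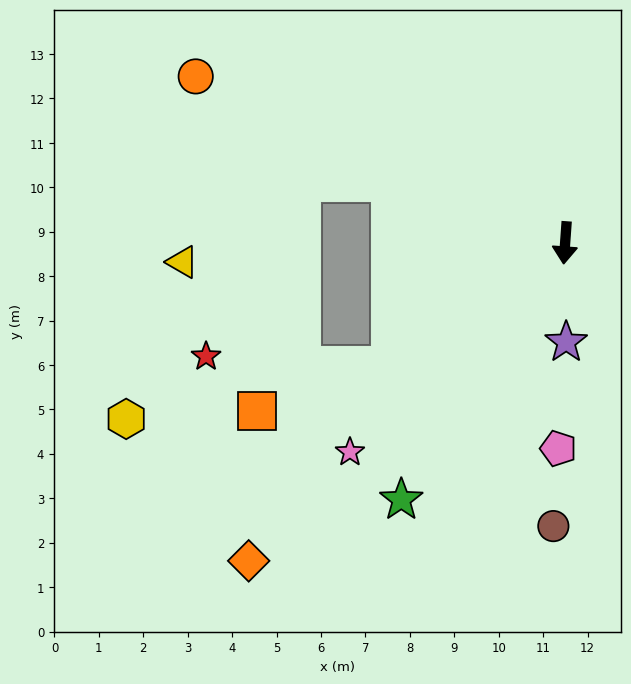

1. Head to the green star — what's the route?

turn right 28°, forward 6.9 m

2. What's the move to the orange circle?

turn right 110°, forward 9.1 m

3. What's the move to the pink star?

turn right 42°, forward 6.8 m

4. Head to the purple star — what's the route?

turn left 5°, forward 2.2 m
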